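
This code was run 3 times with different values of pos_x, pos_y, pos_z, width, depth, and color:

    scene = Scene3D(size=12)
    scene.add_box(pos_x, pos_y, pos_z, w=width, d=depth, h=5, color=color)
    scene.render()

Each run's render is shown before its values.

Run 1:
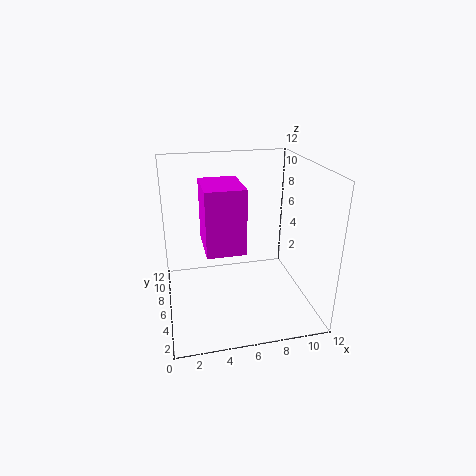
pos_x = 3, pos_y = 3, pos_z = 6, width = 3, depth = 4, color = 'magenta'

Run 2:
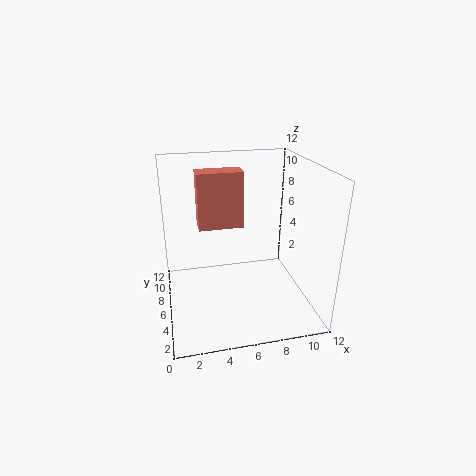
pos_x = 3, pos_y = 8, pos_z = 6, width = 4, depth = 2, color = 'salmon'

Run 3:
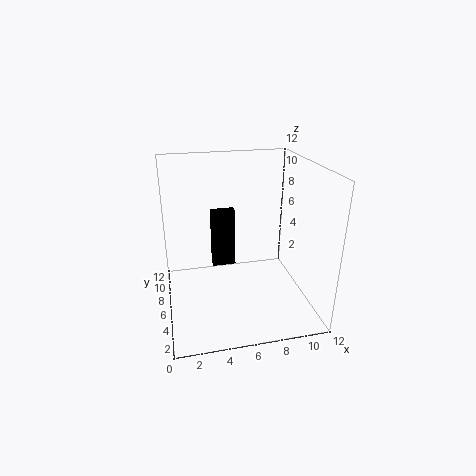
pos_x = 4, pos_y = 7, pos_z = 3, width = 2, depth = 1, color = 'black'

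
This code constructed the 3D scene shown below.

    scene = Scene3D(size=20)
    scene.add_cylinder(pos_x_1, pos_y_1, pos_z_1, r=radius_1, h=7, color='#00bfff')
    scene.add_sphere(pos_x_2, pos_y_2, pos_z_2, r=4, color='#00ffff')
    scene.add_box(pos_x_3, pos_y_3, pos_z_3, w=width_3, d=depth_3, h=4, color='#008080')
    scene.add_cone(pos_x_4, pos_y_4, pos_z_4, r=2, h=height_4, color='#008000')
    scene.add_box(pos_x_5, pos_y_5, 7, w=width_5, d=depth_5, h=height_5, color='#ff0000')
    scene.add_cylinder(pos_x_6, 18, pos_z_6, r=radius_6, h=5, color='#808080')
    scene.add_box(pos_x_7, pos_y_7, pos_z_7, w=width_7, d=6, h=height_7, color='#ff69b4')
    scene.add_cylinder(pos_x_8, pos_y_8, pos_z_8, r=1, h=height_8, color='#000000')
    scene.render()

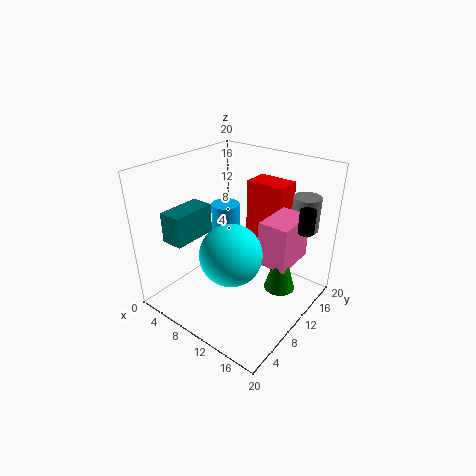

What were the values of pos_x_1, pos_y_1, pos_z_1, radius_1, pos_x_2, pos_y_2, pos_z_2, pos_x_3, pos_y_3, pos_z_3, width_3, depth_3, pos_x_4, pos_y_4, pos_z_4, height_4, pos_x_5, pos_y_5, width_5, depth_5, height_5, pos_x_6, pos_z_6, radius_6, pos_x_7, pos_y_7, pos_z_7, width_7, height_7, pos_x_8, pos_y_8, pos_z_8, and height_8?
pos_x_1 = 7, pos_y_1 = 11, pos_z_1 = 7, radius_1 = 2, pos_x_2 = 12, pos_y_2 = 6, pos_z_2 = 10, pos_x_3 = 4, pos_y_3 = 2, pos_z_3 = 11, width_3 = 3, depth_3 = 6, pos_x_4 = 17, pos_y_4 = 10, pos_z_4 = 5, height_4 = 7, pos_x_5 = 7, pos_y_5 = 16, width_5 = 6, depth_5 = 4, height_5 = 9, pos_x_6 = 16, pos_z_6 = 10, radius_6 = 2, pos_x_7 = 14, pos_y_7 = 9, pos_z_7 = 8, width_7 = 4, height_7 = 6, pos_x_8 = 19, pos_y_8 = 12, pos_z_8 = 13, height_8 = 3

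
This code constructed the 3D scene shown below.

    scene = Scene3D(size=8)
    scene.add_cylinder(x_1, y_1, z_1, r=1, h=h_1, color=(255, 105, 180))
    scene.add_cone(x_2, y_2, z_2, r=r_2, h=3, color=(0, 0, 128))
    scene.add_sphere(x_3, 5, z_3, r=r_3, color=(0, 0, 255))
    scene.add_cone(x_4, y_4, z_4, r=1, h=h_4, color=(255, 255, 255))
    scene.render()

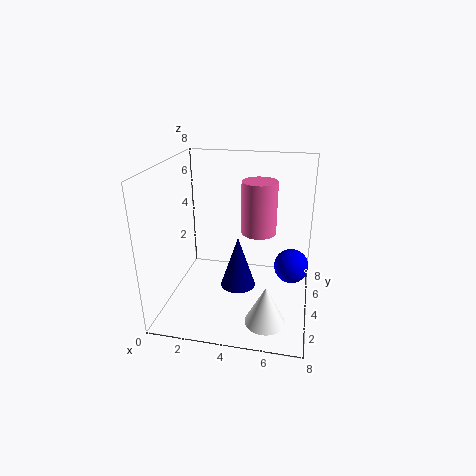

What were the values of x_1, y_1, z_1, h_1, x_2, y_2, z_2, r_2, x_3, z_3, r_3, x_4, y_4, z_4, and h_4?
x_1 = 5; y_1 = 5; z_1 = 4; h_1 = 3; x_2 = 4; y_2 = 4; z_2 = 1; r_2 = 1; x_3 = 7; z_3 = 2; r_3 = 1; x_4 = 6; y_4 = 1; z_4 = 1; h_4 = 2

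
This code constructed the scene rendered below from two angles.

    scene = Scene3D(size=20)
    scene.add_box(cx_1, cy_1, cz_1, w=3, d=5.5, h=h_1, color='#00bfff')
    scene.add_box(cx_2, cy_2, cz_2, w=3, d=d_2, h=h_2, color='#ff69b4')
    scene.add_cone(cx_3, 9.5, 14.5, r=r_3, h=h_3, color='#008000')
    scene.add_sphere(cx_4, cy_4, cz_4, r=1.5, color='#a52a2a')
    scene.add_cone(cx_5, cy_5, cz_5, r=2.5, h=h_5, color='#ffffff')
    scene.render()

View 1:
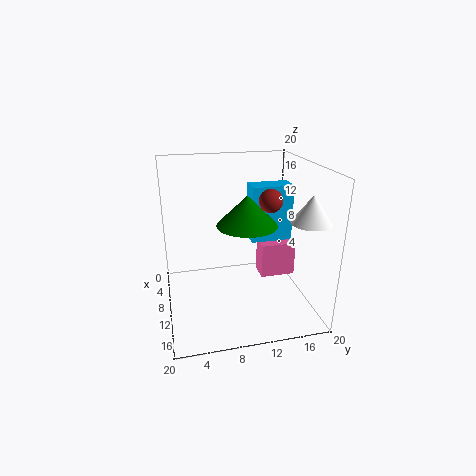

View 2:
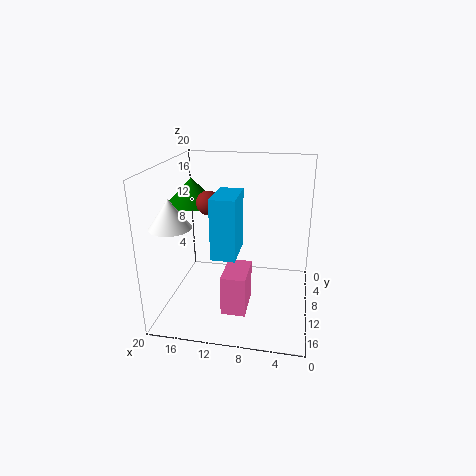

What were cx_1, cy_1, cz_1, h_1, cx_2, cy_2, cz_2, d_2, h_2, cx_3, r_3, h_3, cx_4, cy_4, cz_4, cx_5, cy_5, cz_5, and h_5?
cx_1 = 9, cy_1 = 11.5, cz_1 = 10, h_1 = 7.5, cx_2 = 7.5, cy_2 = 13.5, cz_2 = 3.5, d_2 = 5, h_2 = 5, cx_3 = 16.5, r_3 = 3.5, h_3 = 3.5, cx_4 = 13, cy_4 = 13.5, cz_4 = 16, cx_5 = 16.5, cy_5 = 17.5, cz_5 = 14, h_5 = 3.5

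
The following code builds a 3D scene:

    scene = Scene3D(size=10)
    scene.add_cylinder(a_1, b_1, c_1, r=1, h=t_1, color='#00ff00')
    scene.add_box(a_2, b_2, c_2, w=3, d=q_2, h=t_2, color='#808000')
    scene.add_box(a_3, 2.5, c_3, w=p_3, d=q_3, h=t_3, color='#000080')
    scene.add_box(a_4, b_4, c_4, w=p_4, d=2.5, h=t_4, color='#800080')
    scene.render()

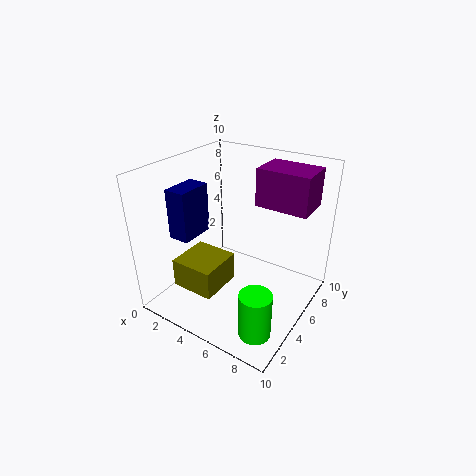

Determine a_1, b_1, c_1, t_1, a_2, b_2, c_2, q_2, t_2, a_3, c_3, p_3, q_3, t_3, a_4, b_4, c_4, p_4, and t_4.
a_1 = 8.5, b_1 = 1.5, c_1 = 1, t_1 = 3, a_2 = 2, b_2 = 1.5, c_2 = 2, q_2 = 3, t_2 = 2, a_3 = 1, c_3 = 5, p_3 = 1.5, q_3 = 2.5, t_3 = 3.5, a_4 = 6, b_4 = 5.5, c_4 = 7.5, p_4 = 3.5, t_4 = 2.5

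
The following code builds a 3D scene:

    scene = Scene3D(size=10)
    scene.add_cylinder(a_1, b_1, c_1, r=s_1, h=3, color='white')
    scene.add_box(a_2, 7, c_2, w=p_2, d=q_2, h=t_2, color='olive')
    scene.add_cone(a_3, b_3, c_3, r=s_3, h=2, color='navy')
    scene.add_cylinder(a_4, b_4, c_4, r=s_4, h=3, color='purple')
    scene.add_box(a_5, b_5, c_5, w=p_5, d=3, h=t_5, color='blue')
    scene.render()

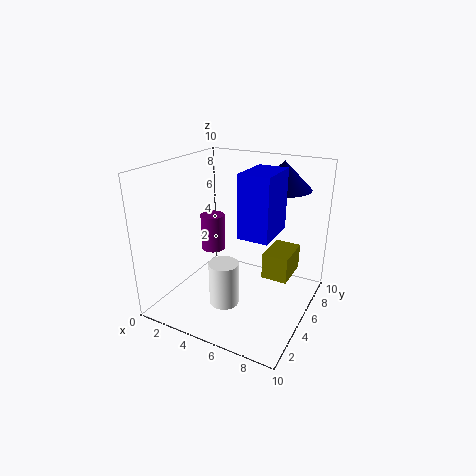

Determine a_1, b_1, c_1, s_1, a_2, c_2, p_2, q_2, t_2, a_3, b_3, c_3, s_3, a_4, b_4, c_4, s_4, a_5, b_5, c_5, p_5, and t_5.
a_1 = 5
b_1 = 3
c_1 = 1
s_1 = 1
a_2 = 6
c_2 = 1
p_2 = 2
q_2 = 3
t_2 = 2
a_3 = 7
b_3 = 8
c_3 = 8
s_3 = 2
a_4 = 1
b_4 = 8
c_4 = 2
s_4 = 1
a_5 = 6
b_5 = 3
c_5 = 6
p_5 = 2
t_5 = 4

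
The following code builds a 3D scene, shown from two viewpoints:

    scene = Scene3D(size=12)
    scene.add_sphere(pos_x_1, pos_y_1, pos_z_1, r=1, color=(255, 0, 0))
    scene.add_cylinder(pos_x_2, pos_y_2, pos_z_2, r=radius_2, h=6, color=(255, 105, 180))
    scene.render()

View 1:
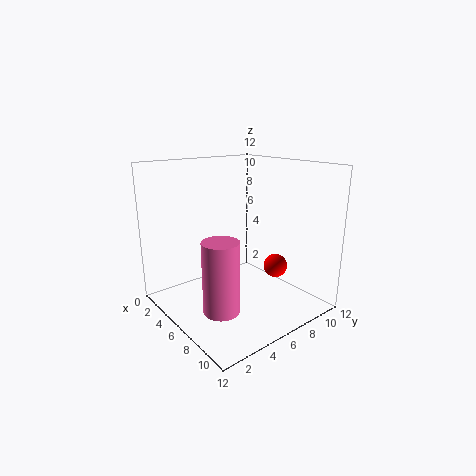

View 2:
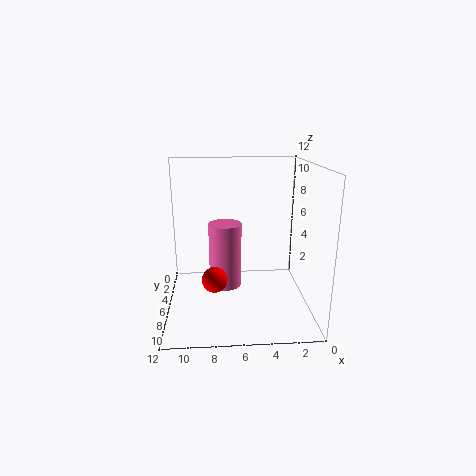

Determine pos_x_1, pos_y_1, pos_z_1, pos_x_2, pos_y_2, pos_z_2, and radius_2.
pos_x_1 = 8, pos_y_1 = 8.5, pos_z_1 = 3.5, pos_x_2 = 7, pos_y_2 = 3.5, pos_z_2 = 0.5, radius_2 = 1.5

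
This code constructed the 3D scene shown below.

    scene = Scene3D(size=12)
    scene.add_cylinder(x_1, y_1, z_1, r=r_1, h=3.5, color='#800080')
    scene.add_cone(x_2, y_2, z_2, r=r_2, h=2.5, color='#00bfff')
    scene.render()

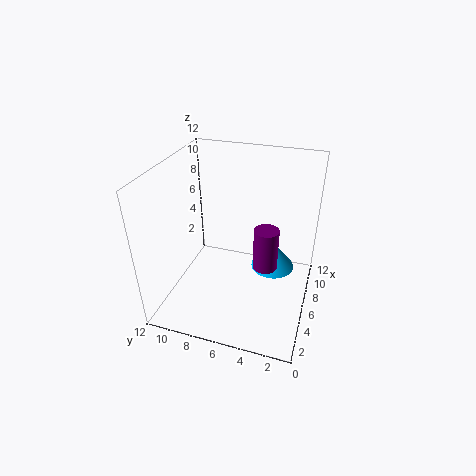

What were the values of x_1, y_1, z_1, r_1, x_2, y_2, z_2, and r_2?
x_1 = 5.5
y_1 = 3.5
z_1 = 4
r_1 = 1
x_2 = 9
y_2 = 3.5
z_2 = 1.5
r_2 = 2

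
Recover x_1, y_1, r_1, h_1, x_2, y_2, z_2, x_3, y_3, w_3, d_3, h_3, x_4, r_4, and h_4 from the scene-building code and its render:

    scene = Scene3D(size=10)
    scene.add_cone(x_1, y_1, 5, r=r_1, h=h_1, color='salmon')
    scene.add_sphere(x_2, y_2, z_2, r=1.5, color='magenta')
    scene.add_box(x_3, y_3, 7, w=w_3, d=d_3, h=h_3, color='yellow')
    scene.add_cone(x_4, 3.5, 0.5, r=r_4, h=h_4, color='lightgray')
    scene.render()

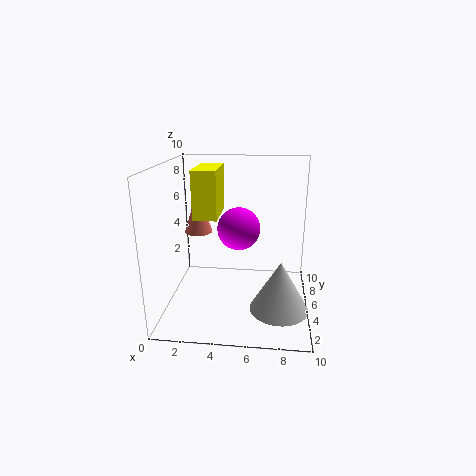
x_1 = 2
y_1 = 6
r_1 = 1
h_1 = 3
x_2 = 5
y_2 = 5.5
z_2 = 5.5
x_3 = 2.5
y_3 = 2.5
w_3 = 1.5
d_3 = 3
h_3 = 3
x_4 = 8
r_4 = 2
h_4 = 3.5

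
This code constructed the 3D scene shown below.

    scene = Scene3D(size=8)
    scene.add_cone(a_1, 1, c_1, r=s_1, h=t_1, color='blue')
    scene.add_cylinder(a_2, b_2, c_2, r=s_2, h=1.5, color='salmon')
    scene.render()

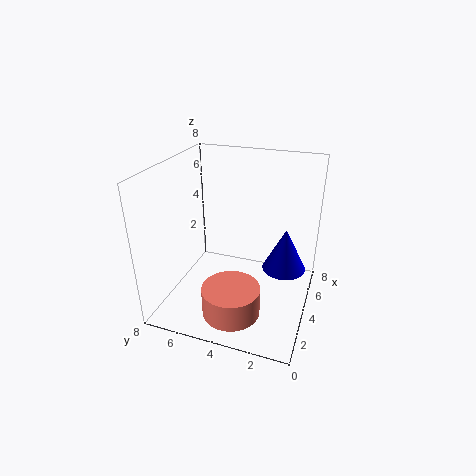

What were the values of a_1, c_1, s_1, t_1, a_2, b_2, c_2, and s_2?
a_1 = 2
c_1 = 4
s_1 = 1
t_1 = 2
a_2 = 1.5
b_2 = 3.5
c_2 = 1
s_2 = 1.5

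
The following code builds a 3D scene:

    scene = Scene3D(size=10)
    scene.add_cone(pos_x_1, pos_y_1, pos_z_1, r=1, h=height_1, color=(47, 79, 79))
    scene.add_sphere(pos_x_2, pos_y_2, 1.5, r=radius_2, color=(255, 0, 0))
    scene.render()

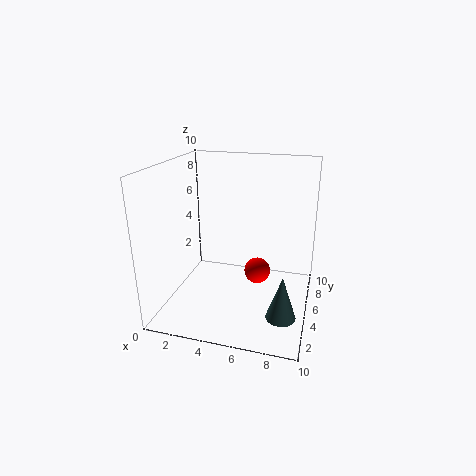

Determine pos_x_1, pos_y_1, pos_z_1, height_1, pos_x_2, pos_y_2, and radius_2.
pos_x_1 = 8.5, pos_y_1 = 3, pos_z_1 = 0.5, height_1 = 3, pos_x_2 = 6, pos_y_2 = 7, radius_2 = 1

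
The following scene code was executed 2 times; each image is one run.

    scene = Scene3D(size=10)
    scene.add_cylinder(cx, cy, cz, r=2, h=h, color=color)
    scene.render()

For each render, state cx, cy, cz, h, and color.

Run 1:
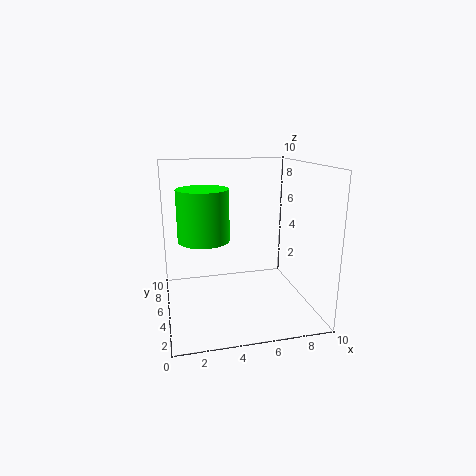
cx = 3
cy = 8
cz = 4
h = 4
color = 'lime'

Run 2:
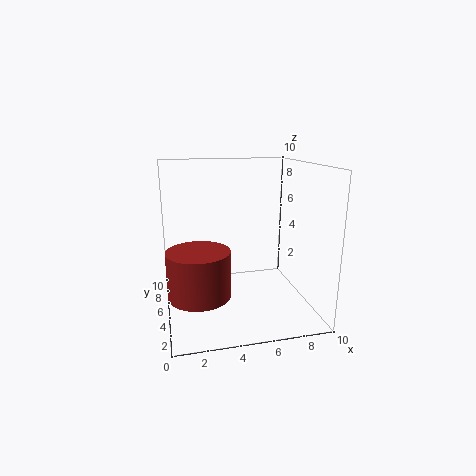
cx = 2
cy = 3
cz = 2
h = 3
color = 'brown'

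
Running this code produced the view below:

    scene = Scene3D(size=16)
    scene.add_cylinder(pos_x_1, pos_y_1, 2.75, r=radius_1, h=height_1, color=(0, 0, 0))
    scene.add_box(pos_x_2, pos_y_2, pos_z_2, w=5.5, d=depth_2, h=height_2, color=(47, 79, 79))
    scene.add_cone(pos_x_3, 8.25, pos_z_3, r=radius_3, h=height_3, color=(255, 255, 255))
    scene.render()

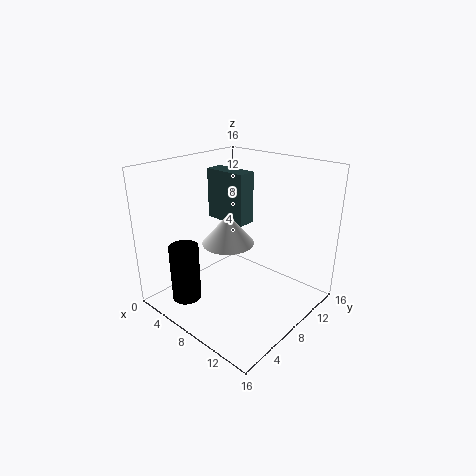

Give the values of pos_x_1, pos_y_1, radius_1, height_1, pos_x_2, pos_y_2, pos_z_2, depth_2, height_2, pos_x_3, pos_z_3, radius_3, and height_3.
pos_x_1 = 6.25, pos_y_1 = 1.75, radius_1 = 1.5, height_1 = 6, pos_x_2 = 0.75, pos_y_2 = 10.5, pos_z_2 = 8, depth_2 = 2.25, height_2 = 6.25, pos_x_3 = 6.25, pos_z_3 = 6.75, radius_3 = 3, height_3 = 3.5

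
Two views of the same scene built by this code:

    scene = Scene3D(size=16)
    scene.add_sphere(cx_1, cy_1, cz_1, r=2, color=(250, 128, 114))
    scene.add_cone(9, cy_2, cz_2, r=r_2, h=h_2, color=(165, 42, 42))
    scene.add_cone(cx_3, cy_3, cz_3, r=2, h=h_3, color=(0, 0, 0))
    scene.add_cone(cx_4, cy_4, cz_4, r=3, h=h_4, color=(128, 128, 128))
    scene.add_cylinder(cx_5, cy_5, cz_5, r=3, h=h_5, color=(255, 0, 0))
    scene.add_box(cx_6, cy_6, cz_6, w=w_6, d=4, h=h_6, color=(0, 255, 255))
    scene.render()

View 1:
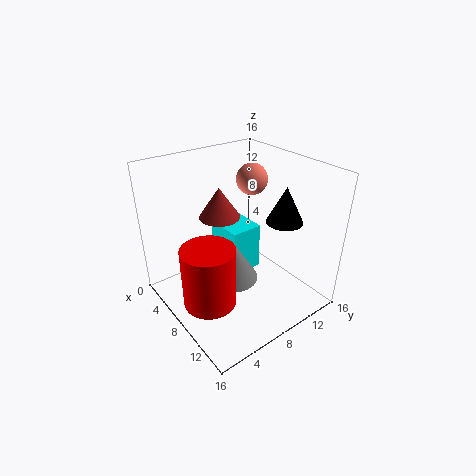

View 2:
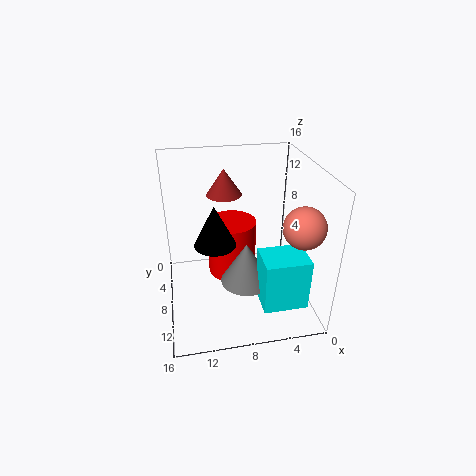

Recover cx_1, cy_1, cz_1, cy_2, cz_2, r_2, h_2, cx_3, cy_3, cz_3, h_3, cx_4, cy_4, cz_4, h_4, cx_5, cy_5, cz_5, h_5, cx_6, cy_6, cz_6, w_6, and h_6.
cx_1 = 3, cy_1 = 14, cz_1 = 12, cy_2 = 5, cz_2 = 12, r_2 = 2, h_2 = 3, cx_3 = 11, cy_3 = 12, cz_3 = 10, h_3 = 4, cx_4 = 7, cy_4 = 8, cz_4 = 2, h_4 = 5, cx_5 = 8, cy_5 = 4, cz_5 = 1, h_5 = 7, cx_6 = 1, cy_6 = 9, cz_6 = 1, w_6 = 5, h_6 = 6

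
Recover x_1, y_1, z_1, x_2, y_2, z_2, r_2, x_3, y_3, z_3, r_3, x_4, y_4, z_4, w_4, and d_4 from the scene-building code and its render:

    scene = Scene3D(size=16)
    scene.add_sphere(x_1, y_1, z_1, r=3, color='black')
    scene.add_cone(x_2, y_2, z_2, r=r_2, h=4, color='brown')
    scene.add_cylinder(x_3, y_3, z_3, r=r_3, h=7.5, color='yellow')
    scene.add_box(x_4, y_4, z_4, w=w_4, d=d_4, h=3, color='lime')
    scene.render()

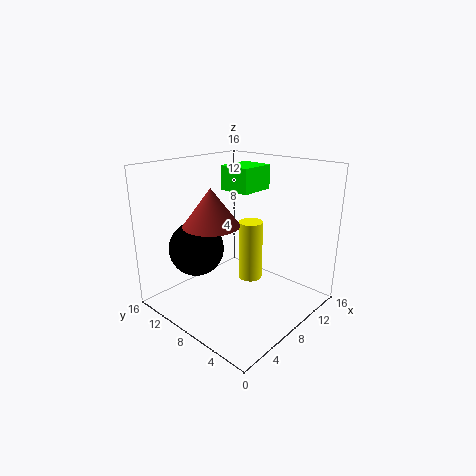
x_1 = 4.5; y_1 = 11; z_1 = 7; x_2 = 5; y_2 = 9; z_2 = 10; r_2 = 3; x_3 = 12; y_3 = 9.5; z_3 = 1; r_3 = 1.5; x_4 = 11; y_4 = 9.5; z_4 = 12; w_4 = 4.5; d_4 = 4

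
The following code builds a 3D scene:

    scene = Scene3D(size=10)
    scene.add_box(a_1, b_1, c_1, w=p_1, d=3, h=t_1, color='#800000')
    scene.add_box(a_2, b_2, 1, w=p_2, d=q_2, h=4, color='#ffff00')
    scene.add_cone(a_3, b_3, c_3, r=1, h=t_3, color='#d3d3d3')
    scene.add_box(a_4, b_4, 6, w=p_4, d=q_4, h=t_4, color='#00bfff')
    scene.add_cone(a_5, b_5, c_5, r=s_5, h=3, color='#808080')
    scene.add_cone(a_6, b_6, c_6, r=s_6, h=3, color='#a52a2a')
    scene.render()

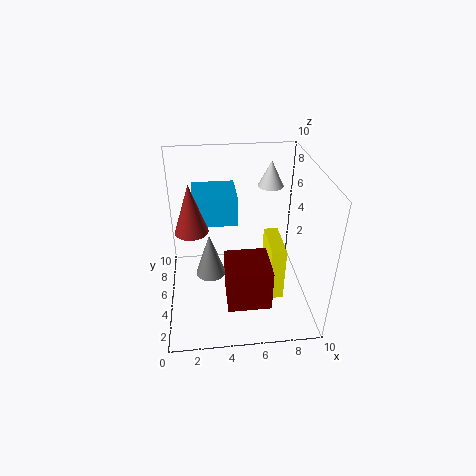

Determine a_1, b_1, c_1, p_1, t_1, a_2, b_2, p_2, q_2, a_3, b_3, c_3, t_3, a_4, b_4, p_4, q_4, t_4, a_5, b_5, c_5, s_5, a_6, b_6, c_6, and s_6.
a_1 = 4, b_1 = 2, c_1 = 1, p_1 = 3, t_1 = 3, a_2 = 7, b_2 = 3, p_2 = 1, q_2 = 3, a_3 = 8, b_3 = 9, c_3 = 7, t_3 = 2, a_4 = 2, b_4 = 5, p_4 = 3, q_4 = 3, t_4 = 2, a_5 = 3, b_5 = 4, c_5 = 3, s_5 = 1, a_6 = 2, b_6 = 3, c_6 = 7, s_6 = 1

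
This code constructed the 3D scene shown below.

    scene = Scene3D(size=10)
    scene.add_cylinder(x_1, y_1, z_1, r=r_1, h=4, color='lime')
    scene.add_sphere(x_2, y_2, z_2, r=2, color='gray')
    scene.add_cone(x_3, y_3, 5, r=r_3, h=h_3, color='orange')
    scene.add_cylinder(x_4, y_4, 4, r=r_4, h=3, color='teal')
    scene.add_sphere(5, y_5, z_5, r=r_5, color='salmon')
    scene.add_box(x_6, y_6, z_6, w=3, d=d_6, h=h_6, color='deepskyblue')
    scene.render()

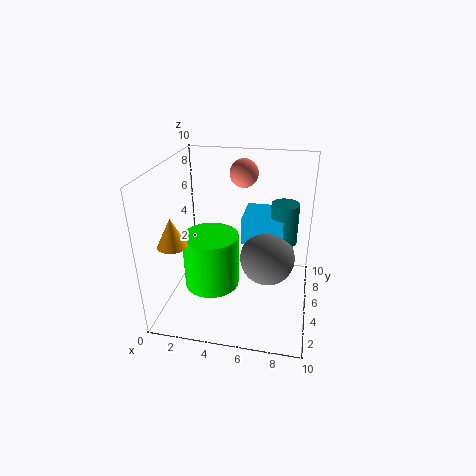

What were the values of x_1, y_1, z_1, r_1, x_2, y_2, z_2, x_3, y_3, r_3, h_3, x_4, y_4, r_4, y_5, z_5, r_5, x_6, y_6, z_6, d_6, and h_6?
x_1 = 3
y_1 = 5
z_1 = 1
r_1 = 2
x_2 = 7
y_2 = 6
z_2 = 3
x_3 = 1
y_3 = 3
r_3 = 1
h_3 = 2
x_4 = 8
y_4 = 7
r_4 = 1
y_5 = 7
z_5 = 9
r_5 = 1
x_6 = 5
y_6 = 6
z_6 = 4
d_6 = 3
h_6 = 2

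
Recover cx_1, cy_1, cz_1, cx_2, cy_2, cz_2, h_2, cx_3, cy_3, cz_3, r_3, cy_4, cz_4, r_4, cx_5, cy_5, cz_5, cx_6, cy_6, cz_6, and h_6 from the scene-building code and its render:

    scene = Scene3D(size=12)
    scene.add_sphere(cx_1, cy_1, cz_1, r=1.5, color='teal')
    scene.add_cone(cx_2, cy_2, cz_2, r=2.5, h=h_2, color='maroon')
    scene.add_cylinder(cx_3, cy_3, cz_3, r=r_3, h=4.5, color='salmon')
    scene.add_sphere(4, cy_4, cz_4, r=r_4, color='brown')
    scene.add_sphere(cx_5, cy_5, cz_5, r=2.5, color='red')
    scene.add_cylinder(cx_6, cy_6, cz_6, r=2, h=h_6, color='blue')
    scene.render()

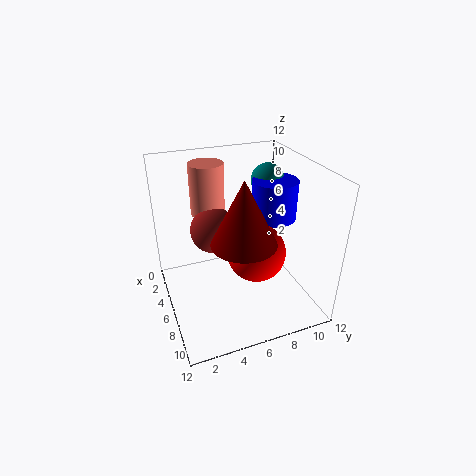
cx_1 = 3, cy_1 = 10, cz_1 = 9.5, cx_2 = 8.5, cy_2 = 5.5, cz_2 = 7, h_2 = 5, cx_3 = 2.5, cy_3 = 4.5, cz_3 = 7, r_3 = 1.5, cy_4 = 4.5, cz_4 = 6, r_4 = 2, cx_5 = 6.5, cy_5 = 7.5, cz_5 = 4.5, cx_6 = 4.5, cy_6 = 10, cz_6 = 6.5, h_6 = 3.5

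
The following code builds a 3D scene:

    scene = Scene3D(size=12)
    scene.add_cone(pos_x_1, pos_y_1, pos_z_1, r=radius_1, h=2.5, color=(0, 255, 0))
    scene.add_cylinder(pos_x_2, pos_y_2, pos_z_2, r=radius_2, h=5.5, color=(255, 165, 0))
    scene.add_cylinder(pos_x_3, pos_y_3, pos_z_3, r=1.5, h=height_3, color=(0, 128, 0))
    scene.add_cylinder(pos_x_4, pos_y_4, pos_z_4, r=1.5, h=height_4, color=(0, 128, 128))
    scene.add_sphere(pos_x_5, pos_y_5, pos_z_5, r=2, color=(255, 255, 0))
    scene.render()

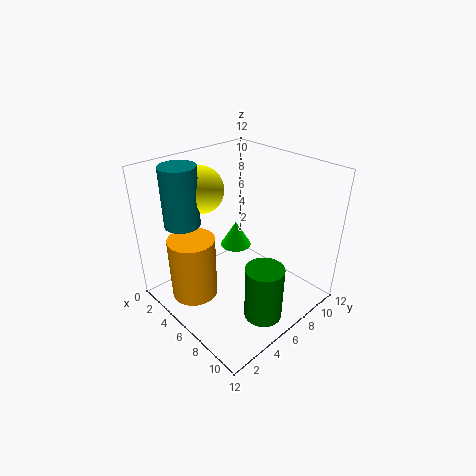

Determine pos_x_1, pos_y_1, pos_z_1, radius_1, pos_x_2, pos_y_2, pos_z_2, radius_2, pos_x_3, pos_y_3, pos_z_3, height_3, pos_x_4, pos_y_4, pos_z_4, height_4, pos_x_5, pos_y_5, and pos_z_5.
pos_x_1 = 2.5
pos_y_1 = 9
pos_z_1 = 2.5
radius_1 = 1.5
pos_x_2 = 3.5
pos_y_2 = 3
pos_z_2 = 0.5
radius_2 = 2
pos_x_3 = 10
pos_y_3 = 5
pos_z_3 = 1
height_3 = 4.5
pos_x_4 = 2.5
pos_y_4 = 3
pos_z_4 = 7
height_4 = 5
pos_x_5 = 2.5
pos_y_5 = 5
pos_z_5 = 9.5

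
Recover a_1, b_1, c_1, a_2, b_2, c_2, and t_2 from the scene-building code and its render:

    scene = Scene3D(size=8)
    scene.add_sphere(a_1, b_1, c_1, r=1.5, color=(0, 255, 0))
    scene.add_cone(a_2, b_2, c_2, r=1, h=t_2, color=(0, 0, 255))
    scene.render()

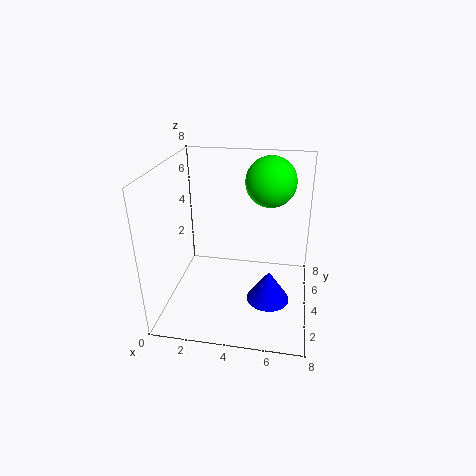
a_1 = 5.5, b_1 = 6.5, c_1 = 6.5, a_2 = 6, b_2 = 1, c_2 = 2.5, t_2 = 1.5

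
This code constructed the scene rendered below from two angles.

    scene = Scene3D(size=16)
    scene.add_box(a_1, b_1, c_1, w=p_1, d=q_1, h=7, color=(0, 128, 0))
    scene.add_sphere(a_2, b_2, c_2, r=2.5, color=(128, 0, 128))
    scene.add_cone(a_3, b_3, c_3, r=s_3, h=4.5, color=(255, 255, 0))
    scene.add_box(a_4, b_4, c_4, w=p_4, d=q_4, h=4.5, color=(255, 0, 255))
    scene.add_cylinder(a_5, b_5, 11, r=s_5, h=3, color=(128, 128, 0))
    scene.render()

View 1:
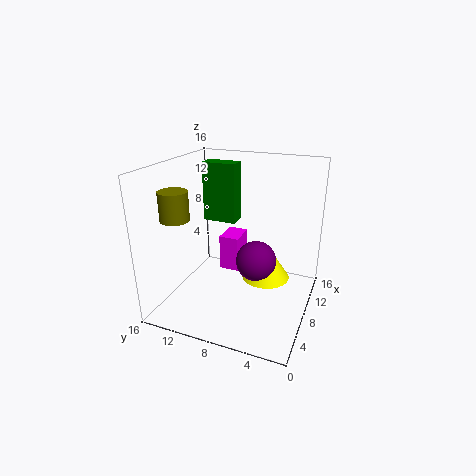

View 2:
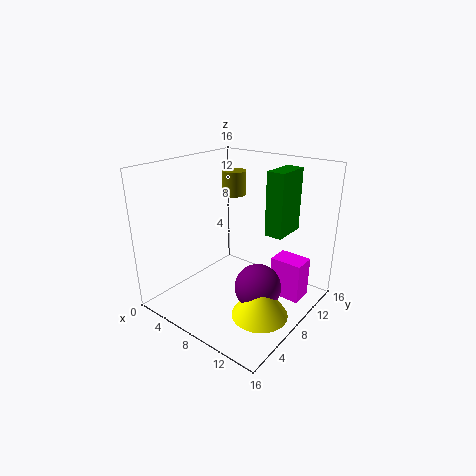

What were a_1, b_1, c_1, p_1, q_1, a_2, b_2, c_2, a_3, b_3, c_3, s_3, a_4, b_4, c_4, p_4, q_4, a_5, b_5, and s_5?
a_1 = 10.5
b_1 = 9.5
c_1 = 8.5
p_1 = 2
q_1 = 4
a_2 = 11.5
b_2 = 7
c_2 = 3.5
a_3 = 12.5
b_3 = 6
c_3 = 1
s_3 = 3
a_4 = 11.5
b_4 = 9.5
c_4 = 1.5
p_4 = 3.5
q_4 = 2.5
a_5 = 3.5
b_5 = 13
s_5 = 1.5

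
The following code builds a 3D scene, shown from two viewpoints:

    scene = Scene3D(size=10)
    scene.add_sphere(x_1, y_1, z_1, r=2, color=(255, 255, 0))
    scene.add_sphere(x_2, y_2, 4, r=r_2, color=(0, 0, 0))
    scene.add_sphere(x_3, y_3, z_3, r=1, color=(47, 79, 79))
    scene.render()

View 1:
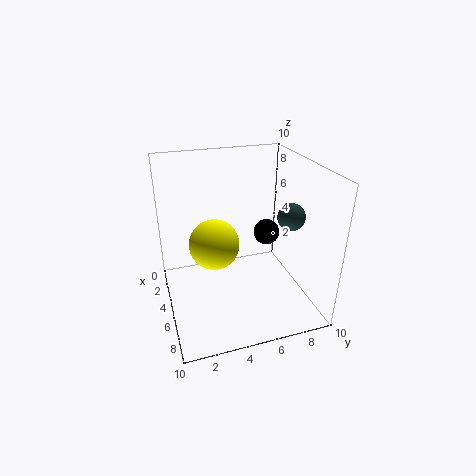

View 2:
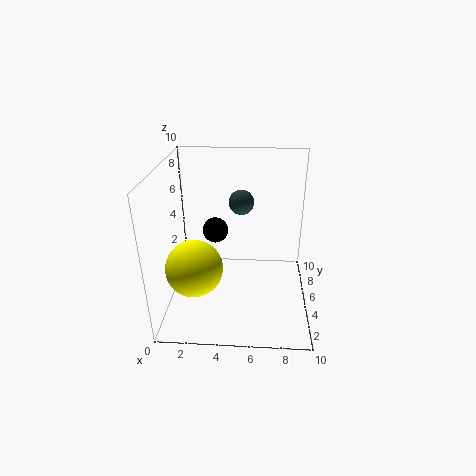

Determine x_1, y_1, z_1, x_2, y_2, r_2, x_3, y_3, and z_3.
x_1 = 2, y_1 = 4, z_1 = 3, x_2 = 3, y_2 = 8, r_2 = 1, x_3 = 5, y_3 = 9, z_3 = 6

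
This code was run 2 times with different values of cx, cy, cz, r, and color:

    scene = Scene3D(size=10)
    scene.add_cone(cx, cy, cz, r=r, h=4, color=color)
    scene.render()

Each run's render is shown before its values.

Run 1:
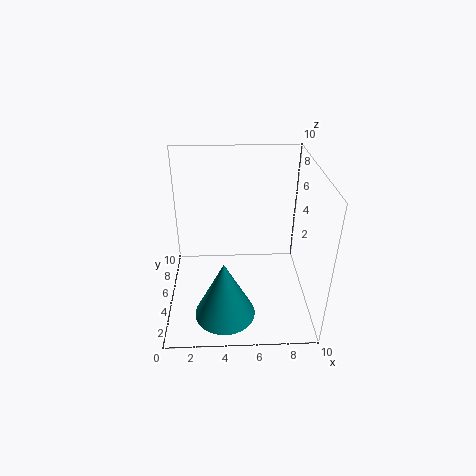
cx = 4; cy = 2; cz = 1; r = 2; color = 'teal'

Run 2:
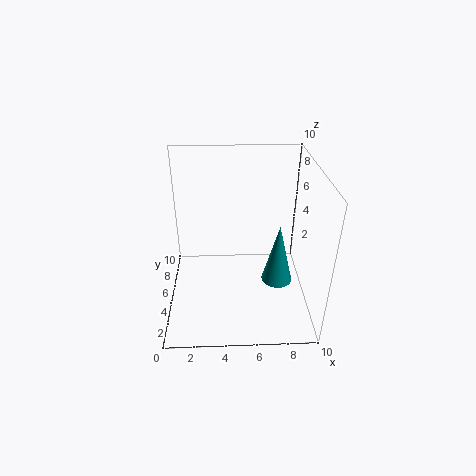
cx = 7.5; cy = 3; cz = 3; r = 1; color = 'teal'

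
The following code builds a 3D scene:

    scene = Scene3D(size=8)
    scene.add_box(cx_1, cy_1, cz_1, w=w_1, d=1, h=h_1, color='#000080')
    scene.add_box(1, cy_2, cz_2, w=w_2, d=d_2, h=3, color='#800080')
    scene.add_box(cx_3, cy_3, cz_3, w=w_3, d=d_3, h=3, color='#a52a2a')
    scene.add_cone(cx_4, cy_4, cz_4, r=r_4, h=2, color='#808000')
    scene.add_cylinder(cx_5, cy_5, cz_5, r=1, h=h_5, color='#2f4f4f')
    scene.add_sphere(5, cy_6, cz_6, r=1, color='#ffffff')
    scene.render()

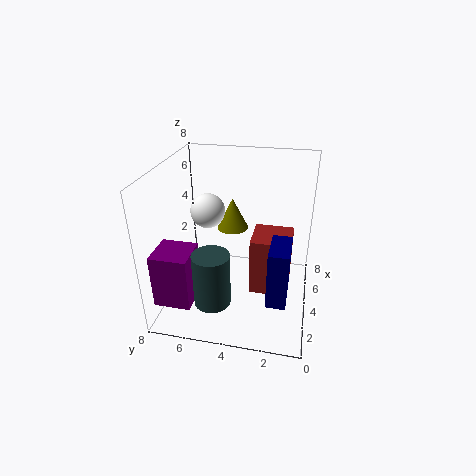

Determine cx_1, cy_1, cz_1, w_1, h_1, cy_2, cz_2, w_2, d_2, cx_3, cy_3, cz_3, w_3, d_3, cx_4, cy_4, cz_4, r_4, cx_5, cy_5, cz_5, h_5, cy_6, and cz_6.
cx_1 = 1, cy_1 = 1, cz_1 = 2, w_1 = 2, h_1 = 3, cy_2 = 6, cz_2 = 1, w_2 = 2, d_2 = 2, cx_3 = 2, cy_3 = 1, cz_3 = 2, w_3 = 2, d_3 = 2, cx_4 = 7, cy_4 = 5, cz_4 = 3, r_4 = 1, cx_5 = 2, cy_5 = 5, cz_5 = 1, h_5 = 3, cy_6 = 6, cz_6 = 5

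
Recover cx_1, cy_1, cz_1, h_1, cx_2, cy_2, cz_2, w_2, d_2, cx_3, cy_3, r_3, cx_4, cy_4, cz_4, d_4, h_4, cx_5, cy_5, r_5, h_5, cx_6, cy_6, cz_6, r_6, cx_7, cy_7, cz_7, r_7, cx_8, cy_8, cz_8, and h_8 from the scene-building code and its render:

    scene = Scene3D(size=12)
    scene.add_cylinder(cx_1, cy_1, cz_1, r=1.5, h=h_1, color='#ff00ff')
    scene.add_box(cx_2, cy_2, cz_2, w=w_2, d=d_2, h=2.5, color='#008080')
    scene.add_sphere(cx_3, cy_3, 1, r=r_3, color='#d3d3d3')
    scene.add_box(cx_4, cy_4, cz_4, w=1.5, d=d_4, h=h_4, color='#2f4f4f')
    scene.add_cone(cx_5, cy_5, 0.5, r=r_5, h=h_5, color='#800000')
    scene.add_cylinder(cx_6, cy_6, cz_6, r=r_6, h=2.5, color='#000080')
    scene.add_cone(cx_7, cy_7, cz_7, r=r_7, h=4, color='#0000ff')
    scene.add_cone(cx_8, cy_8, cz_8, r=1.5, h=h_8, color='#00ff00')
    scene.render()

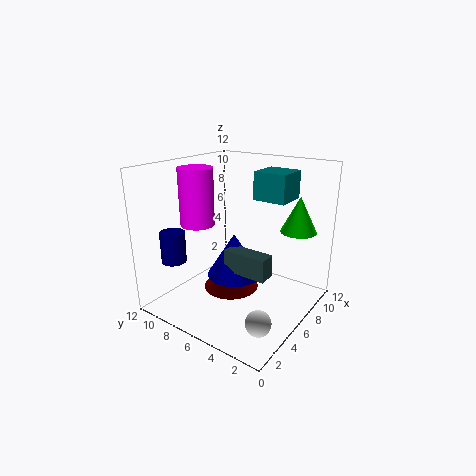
cx_1 = 5.5
cy_1 = 10
cz_1 = 6.5
h_1 = 5
cx_2 = 9
cy_2 = 3.5
cz_2 = 8.5
w_2 = 3
d_2 = 3
cx_3 = 3
cy_3 = 2
r_3 = 1
cx_4 = 6
cy_4 = 3.5
cz_4 = 2.5
d_4 = 4
h_4 = 2
cx_5 = 7
cy_5 = 7.5
r_5 = 2.5
h_5 = 2
cx_6 = 2
cy_6 = 9.5
cz_6 = 4.5
r_6 = 1
cx_7 = 7.5
cy_7 = 7.5
cz_7 = 1.5
r_7 = 2.5
cx_8 = 9
cy_8 = 2
cz_8 = 6.5
h_8 = 3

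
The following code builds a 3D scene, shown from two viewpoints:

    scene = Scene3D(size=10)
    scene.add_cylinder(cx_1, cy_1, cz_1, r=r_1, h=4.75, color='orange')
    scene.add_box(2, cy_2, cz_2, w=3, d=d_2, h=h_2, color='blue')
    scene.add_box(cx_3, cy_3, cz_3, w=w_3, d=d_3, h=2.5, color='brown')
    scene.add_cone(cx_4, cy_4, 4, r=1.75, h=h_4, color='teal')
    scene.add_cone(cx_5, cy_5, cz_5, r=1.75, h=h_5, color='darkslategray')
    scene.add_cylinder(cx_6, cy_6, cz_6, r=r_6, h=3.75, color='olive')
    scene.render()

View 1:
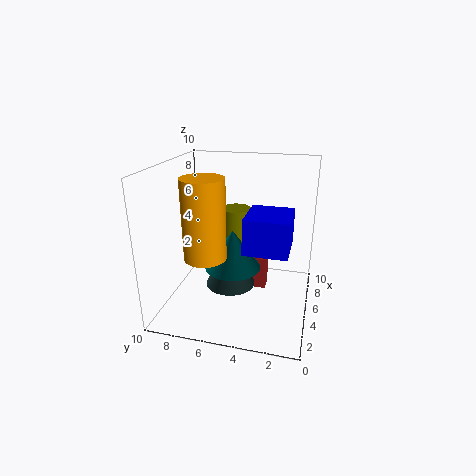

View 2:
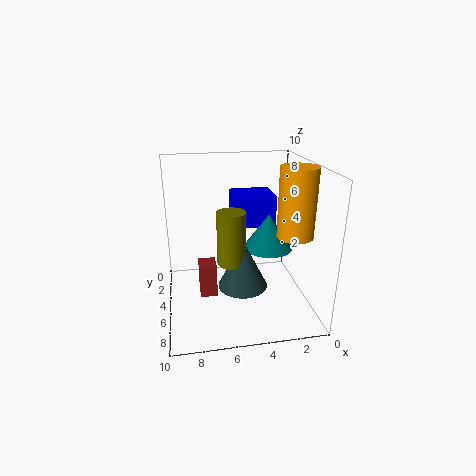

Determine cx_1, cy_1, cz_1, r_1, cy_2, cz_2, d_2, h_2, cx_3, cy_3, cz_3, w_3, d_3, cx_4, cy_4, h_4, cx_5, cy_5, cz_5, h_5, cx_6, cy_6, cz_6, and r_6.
cx_1 = 1.25
cy_1 = 6
cz_1 = 5.25
r_1 = 1.25
cy_2 = 1.25
cz_2 = 5.25
d_2 = 2.75
h_2 = 2.25
cx_3 = 6.5
cy_3 = 3.25
cz_3 = 0.25
w_3 = 1.25
d_3 = 1.5
cx_4 = 2.75
cy_4 = 4.75
h_4 = 2.5
cx_5 = 4.75
cy_5 = 5.5
cz_5 = 1.5
h_5 = 3.5
cx_6 = 5.5
cy_6 = 5.25
cz_6 = 3.25
r_6 = 1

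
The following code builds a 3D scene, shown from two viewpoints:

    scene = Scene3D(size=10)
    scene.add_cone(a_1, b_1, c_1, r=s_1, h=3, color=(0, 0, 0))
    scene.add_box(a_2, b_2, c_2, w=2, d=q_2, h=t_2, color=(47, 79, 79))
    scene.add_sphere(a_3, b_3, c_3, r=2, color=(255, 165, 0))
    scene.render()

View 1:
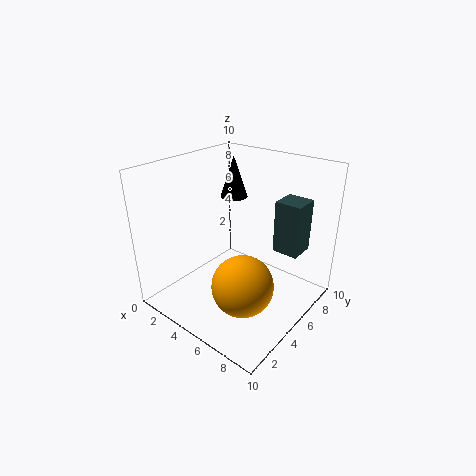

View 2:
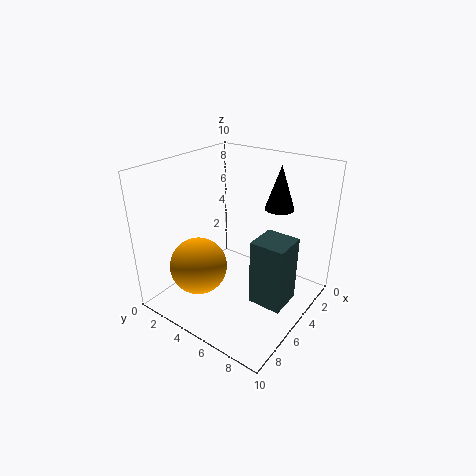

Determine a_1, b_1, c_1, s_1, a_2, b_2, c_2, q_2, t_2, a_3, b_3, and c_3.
a_1 = 3; b_1 = 7; c_1 = 7; s_1 = 1; a_2 = 6; b_2 = 8; c_2 = 3; q_2 = 2; t_2 = 4; a_3 = 7; b_3 = 3; c_3 = 3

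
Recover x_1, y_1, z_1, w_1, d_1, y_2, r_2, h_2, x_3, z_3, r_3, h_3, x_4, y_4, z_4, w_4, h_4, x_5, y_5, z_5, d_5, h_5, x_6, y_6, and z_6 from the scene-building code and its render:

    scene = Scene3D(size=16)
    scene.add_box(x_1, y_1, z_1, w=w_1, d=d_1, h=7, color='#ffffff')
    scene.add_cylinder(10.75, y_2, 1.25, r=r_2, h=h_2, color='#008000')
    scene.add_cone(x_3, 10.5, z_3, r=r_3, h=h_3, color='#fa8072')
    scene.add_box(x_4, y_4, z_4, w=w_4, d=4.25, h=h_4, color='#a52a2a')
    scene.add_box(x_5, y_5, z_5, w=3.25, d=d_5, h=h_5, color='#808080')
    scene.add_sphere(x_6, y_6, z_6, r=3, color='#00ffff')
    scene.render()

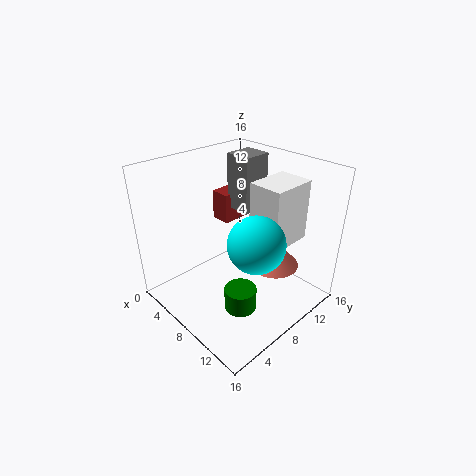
x_1 = 8, y_1 = 9.75, z_1 = 7, w_1 = 4, d_1 = 5.25, y_2 = 5.75, r_2 = 1.75, h_2 = 2.5, x_3 = 11.25, z_3 = 5, r_3 = 2.75, h_3 = 3, x_4 = 0.75, y_4 = 10.5, z_4 = 7, w_4 = 2.5, h_4 = 3.75, x_5 = 2.75, y_5 = 11.25, z_5 = 9, d_5 = 3.5, h_5 = 6.75, x_6 = 11.5, y_6 = 7.25, z_6 = 9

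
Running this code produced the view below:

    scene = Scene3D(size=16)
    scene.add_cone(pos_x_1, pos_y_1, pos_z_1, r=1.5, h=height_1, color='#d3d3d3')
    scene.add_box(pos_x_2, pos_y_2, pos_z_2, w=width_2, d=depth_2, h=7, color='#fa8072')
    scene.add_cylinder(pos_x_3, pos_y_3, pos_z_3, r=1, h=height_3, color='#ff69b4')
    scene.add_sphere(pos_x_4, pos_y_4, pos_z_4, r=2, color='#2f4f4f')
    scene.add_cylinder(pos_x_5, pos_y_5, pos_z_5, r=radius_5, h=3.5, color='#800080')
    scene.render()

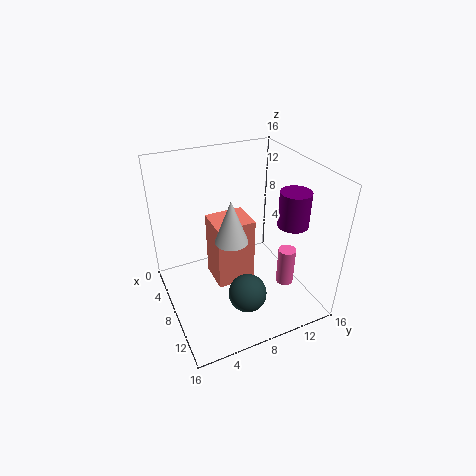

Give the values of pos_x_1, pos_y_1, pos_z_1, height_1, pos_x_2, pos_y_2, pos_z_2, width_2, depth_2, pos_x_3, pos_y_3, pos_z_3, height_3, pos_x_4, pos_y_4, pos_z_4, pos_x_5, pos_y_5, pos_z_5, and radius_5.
pos_x_1 = 13; pos_y_1 = 5; pos_z_1 = 11.5; height_1 = 4; pos_x_2 = 7.5; pos_y_2 = 4.5; pos_z_2 = 4.5; width_2 = 3.5; depth_2 = 4; pos_x_3 = 10.5; pos_y_3 = 13; pos_z_3 = 2; height_3 = 4.5; pos_x_4 = 12.5; pos_y_4 = 7; pos_z_4 = 4; pos_x_5 = 13; pos_y_5 = 11.5; pos_z_5 = 11.5; radius_5 = 1.5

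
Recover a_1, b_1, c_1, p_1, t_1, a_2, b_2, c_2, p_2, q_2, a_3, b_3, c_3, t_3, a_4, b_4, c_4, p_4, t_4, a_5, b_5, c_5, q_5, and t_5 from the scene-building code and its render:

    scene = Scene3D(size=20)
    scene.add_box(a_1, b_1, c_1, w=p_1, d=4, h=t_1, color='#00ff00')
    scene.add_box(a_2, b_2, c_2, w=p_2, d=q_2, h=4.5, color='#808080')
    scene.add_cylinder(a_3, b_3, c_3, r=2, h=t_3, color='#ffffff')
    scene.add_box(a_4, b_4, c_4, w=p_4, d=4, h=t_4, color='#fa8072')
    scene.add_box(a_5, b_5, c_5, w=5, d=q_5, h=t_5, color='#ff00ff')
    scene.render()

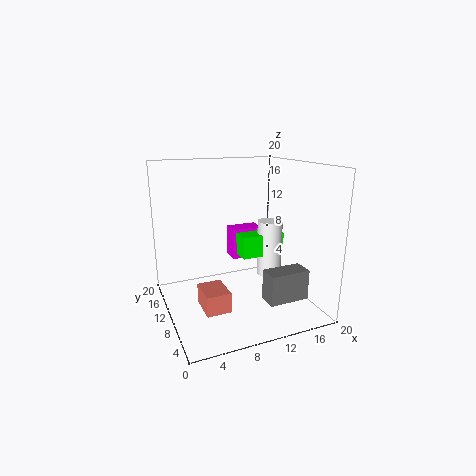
a_1 = 12.5; b_1 = 13.5; c_1 = 5; p_1 = 7; t_1 = 3.5; a_2 = 13.5; b_2 = 6; c_2 = 0.5; p_2 = 6; q_2 = 3; a_3 = 17.5; b_3 = 14.5; c_3 = 1.5; t_3 = 9; a_4 = 3; b_4 = 2.5; c_4 = 3.5; p_4 = 3; t_4 = 2.5; a_5 = 12; b_5 = 16.5; c_5 = 4; q_5 = 3; t_5 = 5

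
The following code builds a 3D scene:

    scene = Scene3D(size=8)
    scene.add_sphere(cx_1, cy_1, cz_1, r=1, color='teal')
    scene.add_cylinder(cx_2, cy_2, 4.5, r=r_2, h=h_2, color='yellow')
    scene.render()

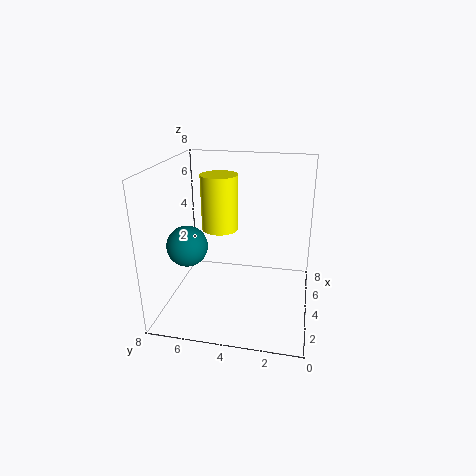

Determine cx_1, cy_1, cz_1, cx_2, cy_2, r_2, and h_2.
cx_1 = 1.5
cy_1 = 6
cz_1 = 4.5
cx_2 = 4
cy_2 = 5
r_2 = 1
h_2 = 3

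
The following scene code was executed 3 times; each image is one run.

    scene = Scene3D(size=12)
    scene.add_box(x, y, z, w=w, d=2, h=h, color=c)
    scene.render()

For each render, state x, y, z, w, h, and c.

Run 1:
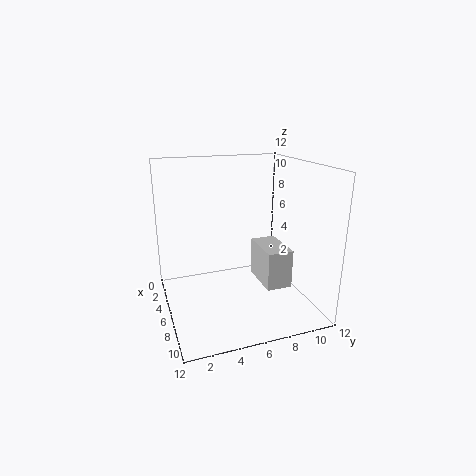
x = 6.5, y = 7, z = 3, w = 3.5, h = 3, c = 'lightgray'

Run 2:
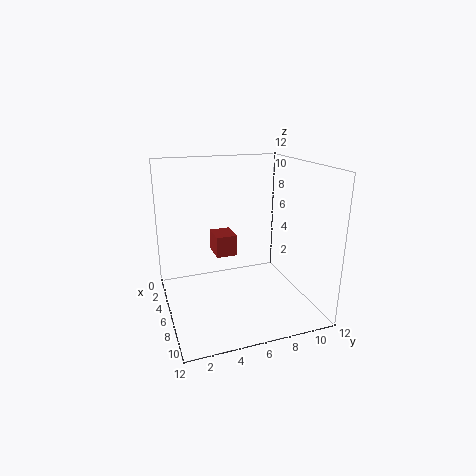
x = 0.5, y = 5, z = 3, w = 2.5, h = 2, c = 'brown'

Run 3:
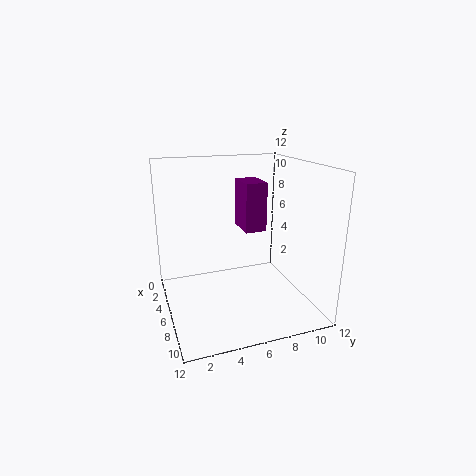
x = 1, y = 7.5, z = 5.5, w = 3, h = 4.5, c = 'purple'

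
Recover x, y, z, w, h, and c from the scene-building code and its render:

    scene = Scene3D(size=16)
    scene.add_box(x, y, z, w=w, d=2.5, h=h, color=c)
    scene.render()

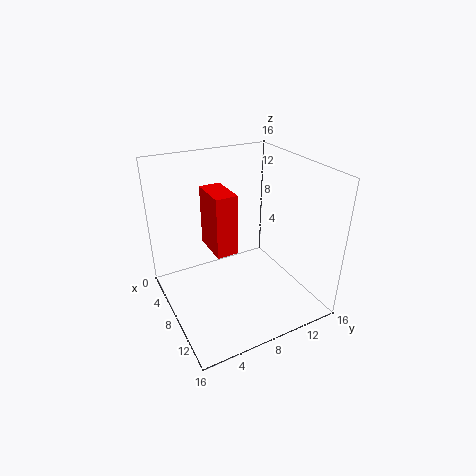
x = 3.5; y = 5.5; z = 6; w = 4.5; h = 7; c = 'red'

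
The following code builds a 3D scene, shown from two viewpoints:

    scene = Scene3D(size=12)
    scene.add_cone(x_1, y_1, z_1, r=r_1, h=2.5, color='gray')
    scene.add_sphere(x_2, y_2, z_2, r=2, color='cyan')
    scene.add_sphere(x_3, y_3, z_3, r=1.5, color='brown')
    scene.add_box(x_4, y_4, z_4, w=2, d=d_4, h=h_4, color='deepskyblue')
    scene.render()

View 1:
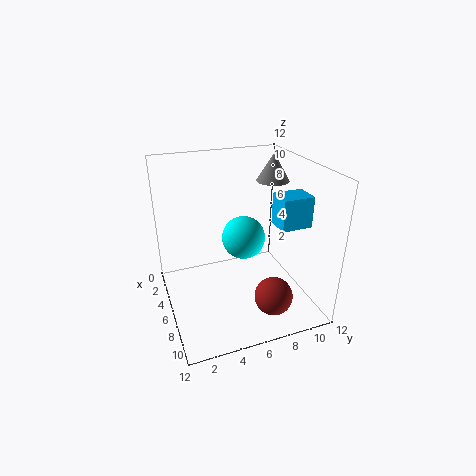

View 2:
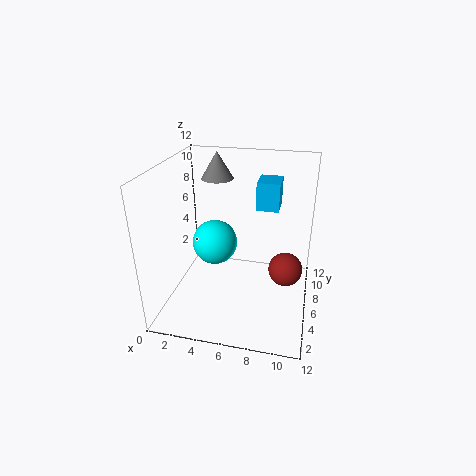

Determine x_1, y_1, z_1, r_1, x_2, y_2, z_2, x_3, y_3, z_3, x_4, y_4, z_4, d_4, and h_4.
x_1 = 3
y_1 = 10.5
z_1 = 9.5
r_1 = 1.5
x_2 = 3.5
y_2 = 7.5
z_2 = 4.5
x_3 = 10
y_3 = 7.5
z_3 = 2.5
x_4 = 7
y_4 = 8.5
z_4 = 7.5
d_4 = 2.5
h_4 = 2.5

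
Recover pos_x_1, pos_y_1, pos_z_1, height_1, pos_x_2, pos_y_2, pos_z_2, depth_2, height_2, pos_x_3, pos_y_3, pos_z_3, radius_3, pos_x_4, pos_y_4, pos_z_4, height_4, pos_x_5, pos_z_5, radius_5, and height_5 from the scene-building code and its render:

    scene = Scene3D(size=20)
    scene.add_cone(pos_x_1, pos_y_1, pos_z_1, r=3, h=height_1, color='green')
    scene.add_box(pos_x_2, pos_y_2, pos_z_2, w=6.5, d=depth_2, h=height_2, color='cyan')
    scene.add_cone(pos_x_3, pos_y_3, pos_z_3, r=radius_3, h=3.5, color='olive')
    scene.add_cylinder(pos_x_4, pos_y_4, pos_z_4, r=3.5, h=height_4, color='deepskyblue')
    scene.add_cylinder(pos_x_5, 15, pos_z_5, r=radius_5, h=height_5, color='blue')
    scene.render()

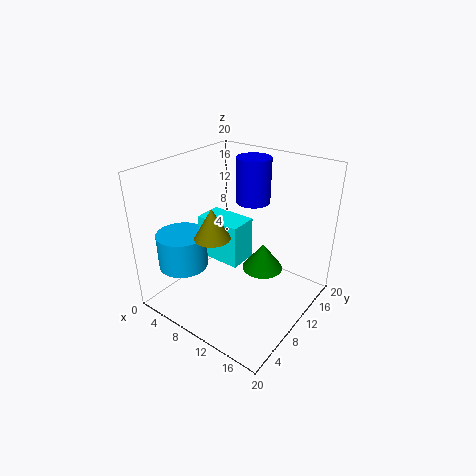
pos_x_1 = 12, pos_y_1 = 13.5, pos_z_1 = 4, height_1 = 4, pos_x_2 = 4.5, pos_y_2 = 8, pos_z_2 = 6.5, depth_2 = 4, height_2 = 6, pos_x_3 = 12.5, pos_y_3 = 2, pos_z_3 = 14.5, radius_3 = 2, pos_x_4 = 3.5, pos_y_4 = 5.5, pos_z_4 = 5.5, height_4 = 5, pos_x_5 = 9, pos_z_5 = 13.5, radius_5 = 2.5, height_5 = 6.5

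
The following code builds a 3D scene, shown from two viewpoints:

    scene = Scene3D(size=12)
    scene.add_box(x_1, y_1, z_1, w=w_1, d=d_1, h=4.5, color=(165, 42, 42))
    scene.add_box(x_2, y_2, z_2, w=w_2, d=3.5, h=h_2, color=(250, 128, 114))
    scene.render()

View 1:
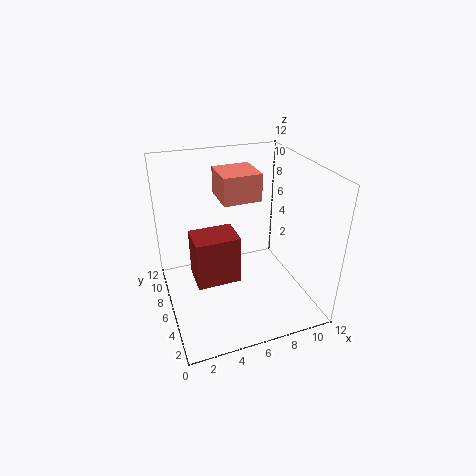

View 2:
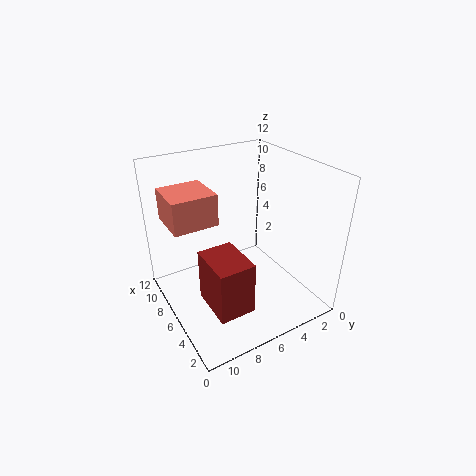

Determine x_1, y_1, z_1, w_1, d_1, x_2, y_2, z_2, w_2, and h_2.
x_1 = 2.5, y_1 = 6.5, z_1 = 1, w_1 = 4, d_1 = 3, x_2 = 5.5, y_2 = 8, z_2 = 8, w_2 = 3.5, h_2 = 2.5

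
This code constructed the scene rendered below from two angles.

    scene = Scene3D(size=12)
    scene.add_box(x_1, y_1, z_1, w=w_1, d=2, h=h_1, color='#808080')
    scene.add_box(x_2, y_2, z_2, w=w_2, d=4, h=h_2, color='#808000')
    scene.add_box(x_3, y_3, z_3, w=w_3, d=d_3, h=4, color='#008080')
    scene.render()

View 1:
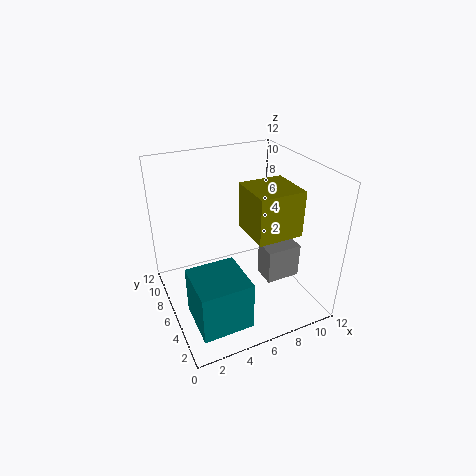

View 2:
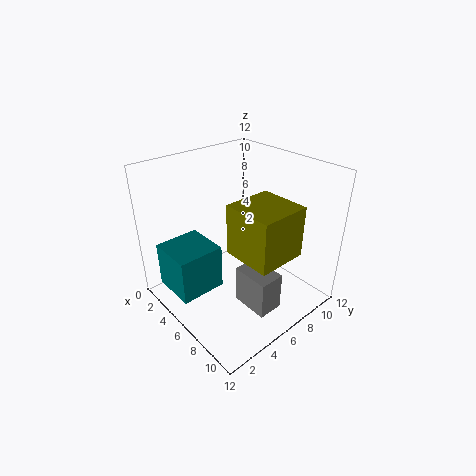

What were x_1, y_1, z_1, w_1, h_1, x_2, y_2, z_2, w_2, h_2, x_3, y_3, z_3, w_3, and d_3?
x_1 = 8
y_1 = 4
z_1 = 2
w_1 = 3
h_1 = 3
x_2 = 7
y_2 = 4
z_2 = 6
w_2 = 4
h_2 = 4
x_3 = 1
y_3 = 1
z_3 = 1
w_3 = 4
d_3 = 4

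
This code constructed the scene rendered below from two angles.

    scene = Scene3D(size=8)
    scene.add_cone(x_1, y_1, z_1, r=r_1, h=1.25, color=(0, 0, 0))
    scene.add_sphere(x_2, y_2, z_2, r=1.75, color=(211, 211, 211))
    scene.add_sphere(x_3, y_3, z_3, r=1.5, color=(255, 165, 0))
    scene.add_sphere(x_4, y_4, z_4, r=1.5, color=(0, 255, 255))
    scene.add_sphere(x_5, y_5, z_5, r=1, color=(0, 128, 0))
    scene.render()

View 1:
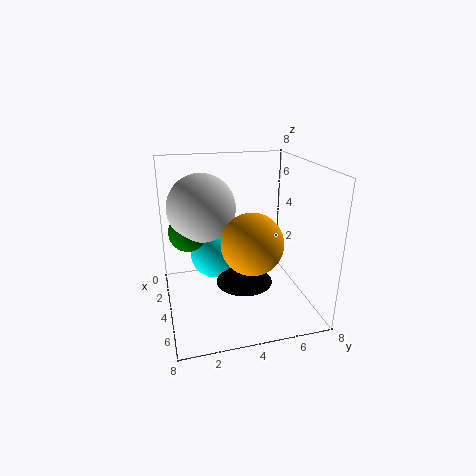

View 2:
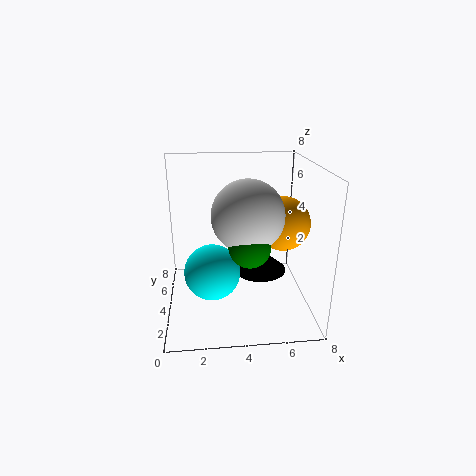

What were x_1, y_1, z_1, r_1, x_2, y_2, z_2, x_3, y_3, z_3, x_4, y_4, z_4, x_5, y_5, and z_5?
x_1 = 5.25
y_1 = 4
z_1 = 2
r_1 = 1.5
x_2 = 4.25
y_2 = 2
z_2 = 6
x_3 = 6.5
y_3 = 4
z_3 = 4.75
x_4 = 2.5
y_4 = 3
z_4 = 2.5
x_5 = 4.25
y_5 = 1.25
z_5 = 4.75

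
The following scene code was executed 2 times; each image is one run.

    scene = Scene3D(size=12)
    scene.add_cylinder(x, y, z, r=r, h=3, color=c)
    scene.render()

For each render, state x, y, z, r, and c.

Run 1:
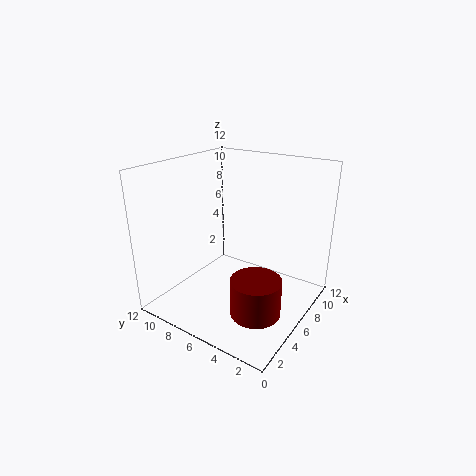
x = 4; y = 3; z = 1; r = 2; c = 'maroon'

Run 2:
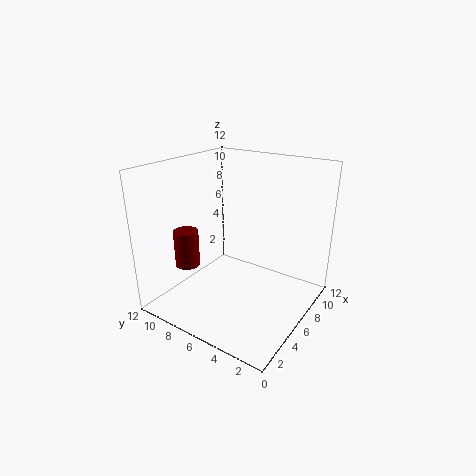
x = 3; y = 9; z = 4; r = 1; c = 'maroon'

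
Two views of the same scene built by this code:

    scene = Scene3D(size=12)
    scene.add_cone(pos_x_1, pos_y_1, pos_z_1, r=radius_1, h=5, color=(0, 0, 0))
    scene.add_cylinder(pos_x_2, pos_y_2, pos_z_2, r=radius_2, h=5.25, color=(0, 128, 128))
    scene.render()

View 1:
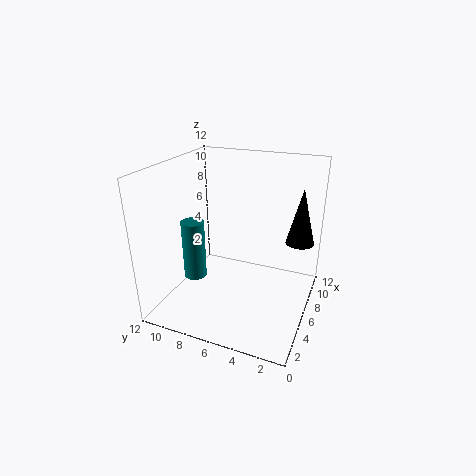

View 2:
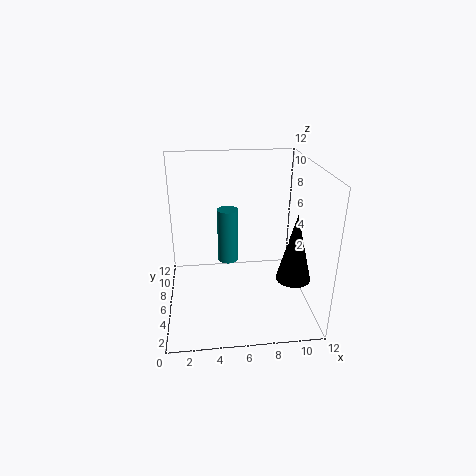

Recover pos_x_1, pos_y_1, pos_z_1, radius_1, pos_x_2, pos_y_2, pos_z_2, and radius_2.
pos_x_1 = 9.5, pos_y_1 = 1.5, pos_z_1 = 4.75, radius_1 = 1.25, pos_x_2 = 5.5, pos_y_2 = 10, pos_z_2 = 1.75, radius_2 = 1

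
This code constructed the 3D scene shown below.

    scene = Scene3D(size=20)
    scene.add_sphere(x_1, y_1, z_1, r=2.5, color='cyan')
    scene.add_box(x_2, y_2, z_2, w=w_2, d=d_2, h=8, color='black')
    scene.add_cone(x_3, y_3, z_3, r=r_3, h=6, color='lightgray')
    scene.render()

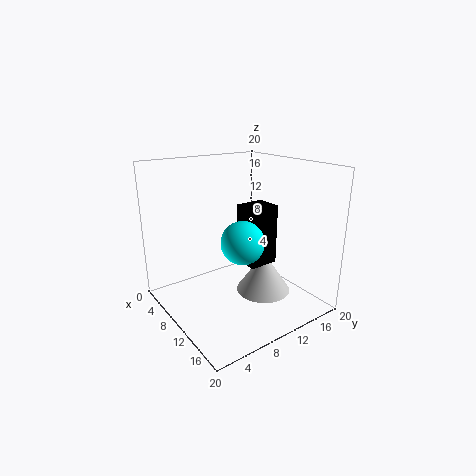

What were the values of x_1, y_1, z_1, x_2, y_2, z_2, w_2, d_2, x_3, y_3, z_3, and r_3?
x_1 = 16.5, y_1 = 6, z_1 = 12.5, x_2 = 10.5, y_2 = 9.5, z_2 = 7, w_2 = 3.5, d_2 = 4, x_3 = 11, y_3 = 14, z_3 = 1, r_3 = 4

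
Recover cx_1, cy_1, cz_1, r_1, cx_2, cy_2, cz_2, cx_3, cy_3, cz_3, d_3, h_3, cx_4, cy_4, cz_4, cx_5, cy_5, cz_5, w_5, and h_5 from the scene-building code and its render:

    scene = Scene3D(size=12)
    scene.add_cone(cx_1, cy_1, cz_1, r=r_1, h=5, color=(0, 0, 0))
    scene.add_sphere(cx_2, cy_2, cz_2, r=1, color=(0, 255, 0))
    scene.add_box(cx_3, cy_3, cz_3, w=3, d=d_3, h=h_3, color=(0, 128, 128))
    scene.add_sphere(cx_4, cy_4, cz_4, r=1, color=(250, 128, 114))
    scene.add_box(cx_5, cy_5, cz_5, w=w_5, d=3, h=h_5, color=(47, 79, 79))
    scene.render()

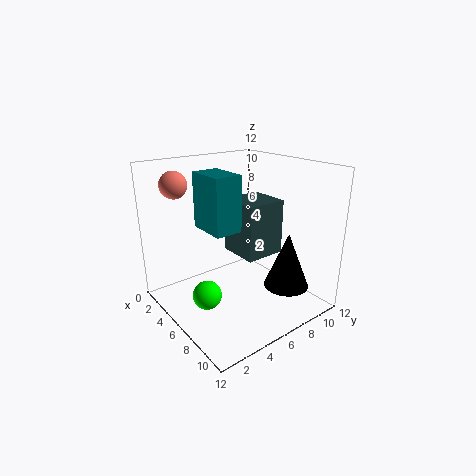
cx_1 = 8; cy_1 = 10; cz_1 = 1; r_1 = 2; cx_2 = 9; cy_2 = 1; cz_2 = 4; cx_3 = 6; cy_3 = 2; cz_3 = 8; d_3 = 2; h_3 = 4; cx_4 = 5; cy_4 = 1; cz_4 = 11; cx_5 = 7; cy_5 = 4; cz_5 = 6; w_5 = 3; h_5 = 4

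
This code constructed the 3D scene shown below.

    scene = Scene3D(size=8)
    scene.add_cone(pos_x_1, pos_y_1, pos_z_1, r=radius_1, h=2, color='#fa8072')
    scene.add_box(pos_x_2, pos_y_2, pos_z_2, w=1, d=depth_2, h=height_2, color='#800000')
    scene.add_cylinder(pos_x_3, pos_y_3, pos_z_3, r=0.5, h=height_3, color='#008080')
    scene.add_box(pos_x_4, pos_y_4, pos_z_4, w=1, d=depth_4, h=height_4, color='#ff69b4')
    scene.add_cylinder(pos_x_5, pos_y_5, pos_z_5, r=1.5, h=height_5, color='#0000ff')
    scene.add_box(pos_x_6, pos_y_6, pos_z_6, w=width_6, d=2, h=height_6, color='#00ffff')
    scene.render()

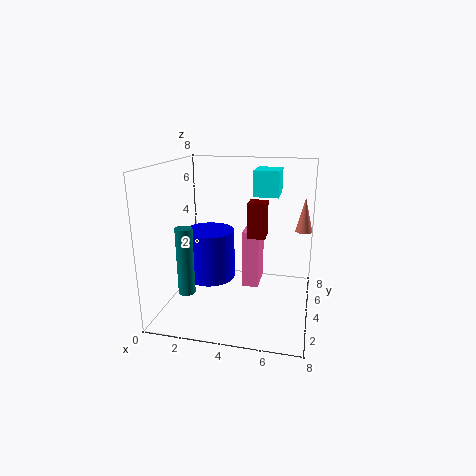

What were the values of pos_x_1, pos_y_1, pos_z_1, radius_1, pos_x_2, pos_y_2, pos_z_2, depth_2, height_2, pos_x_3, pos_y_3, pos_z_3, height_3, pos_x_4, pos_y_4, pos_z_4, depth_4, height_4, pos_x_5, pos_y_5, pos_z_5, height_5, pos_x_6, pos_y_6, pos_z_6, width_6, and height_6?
pos_x_1 = 7.5; pos_y_1 = 6; pos_z_1 = 4; radius_1 = 0.5; pos_x_2 = 4.5; pos_y_2 = 4; pos_z_2 = 4; depth_2 = 1; height_2 = 2; pos_x_3 = 1; pos_y_3 = 3.5; pos_z_3 = 0.5; height_3 = 4; pos_x_4 = 4; pos_y_4 = 5; pos_z_4 = 0.5; depth_4 = 2; height_4 = 3.5; pos_x_5 = 2; pos_y_5 = 5; pos_z_5 = 1; height_5 = 3; pos_x_6 = 4.5; pos_y_6 = 5.5; pos_z_6 = 6; width_6 = 1.5; height_6 = 1.5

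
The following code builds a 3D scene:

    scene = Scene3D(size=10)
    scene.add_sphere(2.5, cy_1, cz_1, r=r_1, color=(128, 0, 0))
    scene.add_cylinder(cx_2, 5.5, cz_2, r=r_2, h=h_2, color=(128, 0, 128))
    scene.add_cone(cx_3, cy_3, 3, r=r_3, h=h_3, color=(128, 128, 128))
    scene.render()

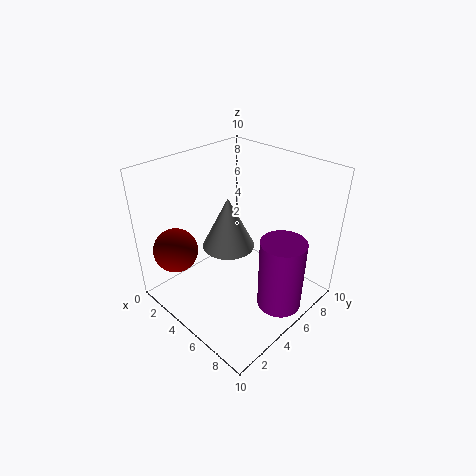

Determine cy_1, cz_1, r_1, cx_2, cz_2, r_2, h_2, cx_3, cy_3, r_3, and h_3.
cy_1 = 1.5, cz_1 = 4.5, r_1 = 1.5, cx_2 = 8.5, cz_2 = 1, r_2 = 1.5, h_2 = 5, cx_3 = 3, cy_3 = 6, r_3 = 2, h_3 = 4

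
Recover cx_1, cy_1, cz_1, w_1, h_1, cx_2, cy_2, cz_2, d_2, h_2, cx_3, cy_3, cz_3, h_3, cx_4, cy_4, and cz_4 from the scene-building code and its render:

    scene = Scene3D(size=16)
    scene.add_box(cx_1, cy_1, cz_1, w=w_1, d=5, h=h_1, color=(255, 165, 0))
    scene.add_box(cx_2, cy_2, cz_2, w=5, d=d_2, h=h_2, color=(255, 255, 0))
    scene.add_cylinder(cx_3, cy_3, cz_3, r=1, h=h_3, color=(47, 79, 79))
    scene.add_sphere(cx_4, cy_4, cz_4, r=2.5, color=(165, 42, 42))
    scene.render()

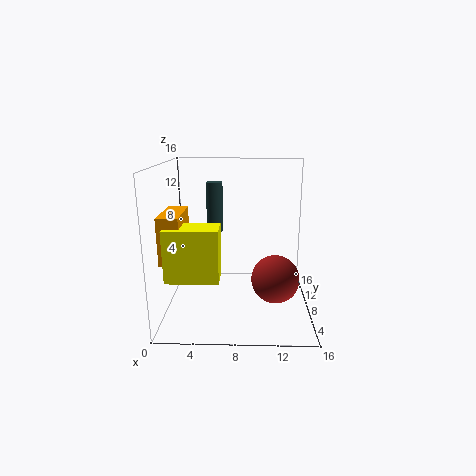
cx_1 = 1
cy_1 = 1
cz_1 = 7.5
w_1 = 2
h_1 = 4.5
cx_2 = 1.5
cy_2 = 0.5
cz_2 = 6
d_2 = 3
h_2 = 5
cx_3 = 5
cy_3 = 12.5
cz_3 = 7.5
h_3 = 6
cx_4 = 12
cy_4 = 5
cz_4 = 4.5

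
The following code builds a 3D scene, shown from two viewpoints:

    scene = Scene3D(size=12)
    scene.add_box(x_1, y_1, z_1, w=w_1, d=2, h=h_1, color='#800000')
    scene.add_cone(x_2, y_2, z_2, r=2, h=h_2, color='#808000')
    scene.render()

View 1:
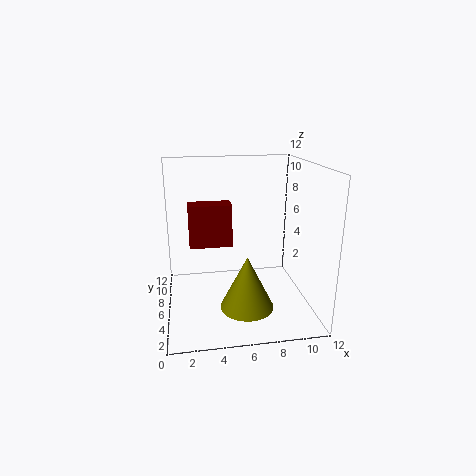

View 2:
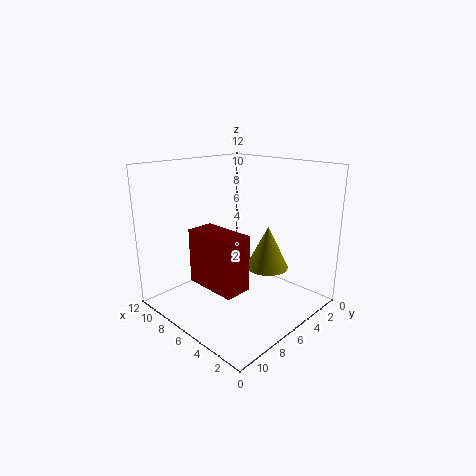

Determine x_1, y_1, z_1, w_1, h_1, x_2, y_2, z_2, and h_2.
x_1 = 2; y_1 = 9; z_1 = 4; w_1 = 4; h_1 = 4; x_2 = 6; y_2 = 2; z_2 = 2; h_2 = 4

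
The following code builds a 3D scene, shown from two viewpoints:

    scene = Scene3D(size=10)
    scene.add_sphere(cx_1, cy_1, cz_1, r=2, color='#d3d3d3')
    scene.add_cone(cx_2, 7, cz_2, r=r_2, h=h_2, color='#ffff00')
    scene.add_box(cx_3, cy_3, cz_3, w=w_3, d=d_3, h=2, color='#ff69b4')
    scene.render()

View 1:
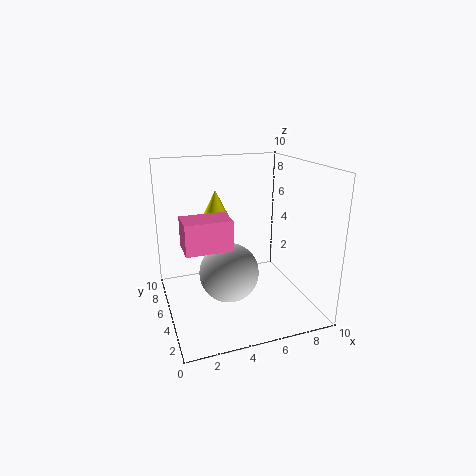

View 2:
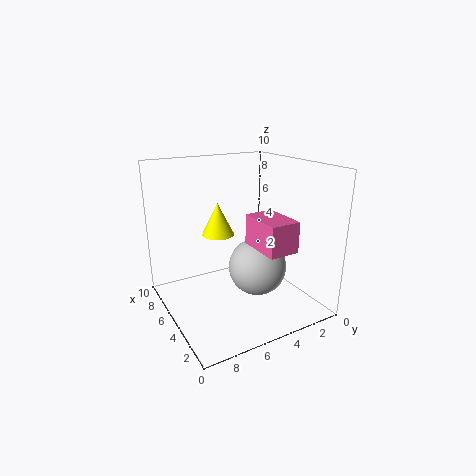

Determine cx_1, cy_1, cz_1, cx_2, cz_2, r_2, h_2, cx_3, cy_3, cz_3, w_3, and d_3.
cx_1 = 4; cy_1 = 4; cz_1 = 3; cx_2 = 4; cz_2 = 6; r_2 = 1; h_2 = 2; cx_3 = 1; cy_3 = 3; cz_3 = 5; w_3 = 3; d_3 = 2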